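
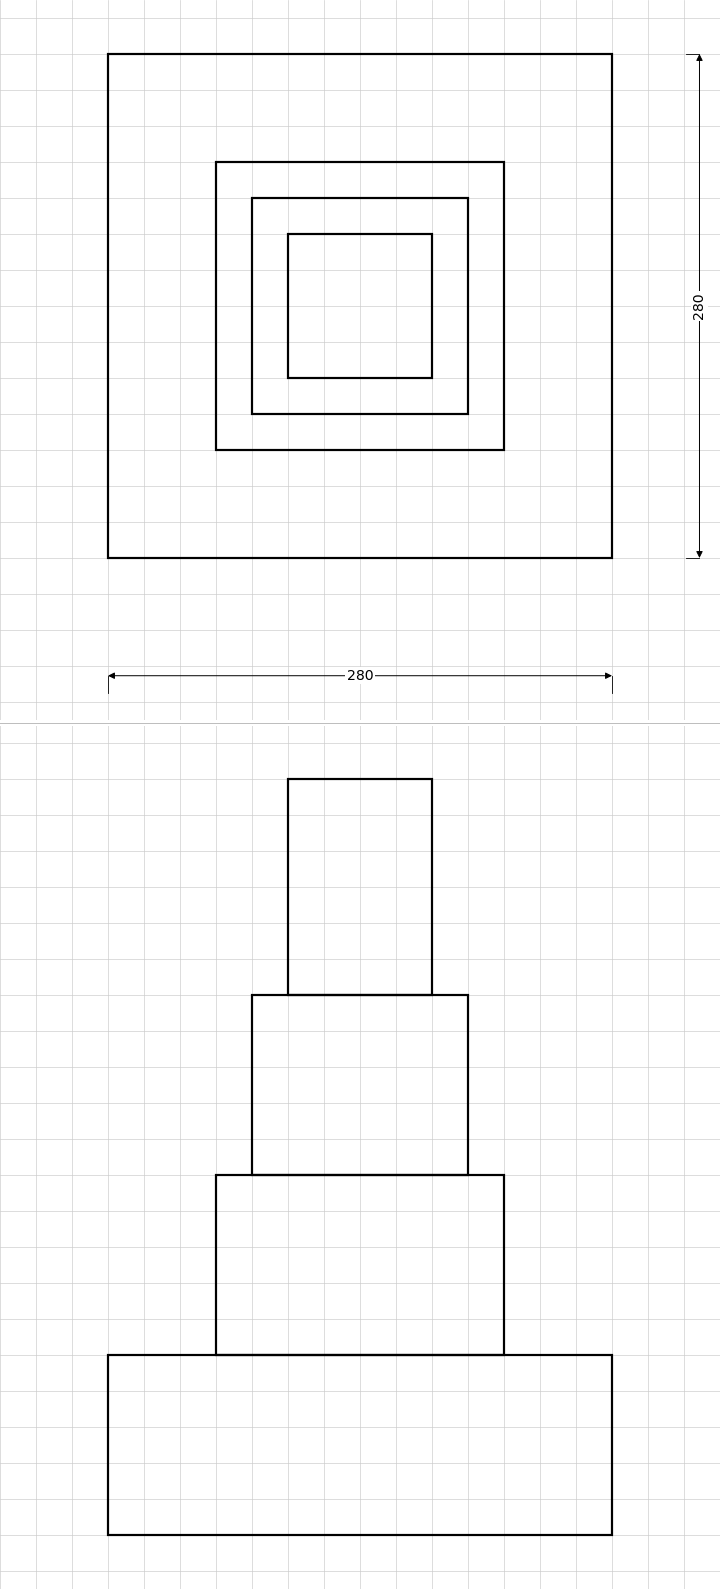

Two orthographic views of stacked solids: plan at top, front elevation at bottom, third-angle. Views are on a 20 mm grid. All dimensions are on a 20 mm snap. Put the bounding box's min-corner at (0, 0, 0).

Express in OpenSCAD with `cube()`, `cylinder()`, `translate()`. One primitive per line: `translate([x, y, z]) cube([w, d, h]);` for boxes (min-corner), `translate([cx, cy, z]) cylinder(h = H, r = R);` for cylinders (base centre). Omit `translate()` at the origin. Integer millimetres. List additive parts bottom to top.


cube([280, 280, 100]);
translate([60, 60, 100]) cube([160, 160, 100]);
translate([80, 80, 200]) cube([120, 120, 100]);
translate([100, 100, 300]) cube([80, 80, 120]);


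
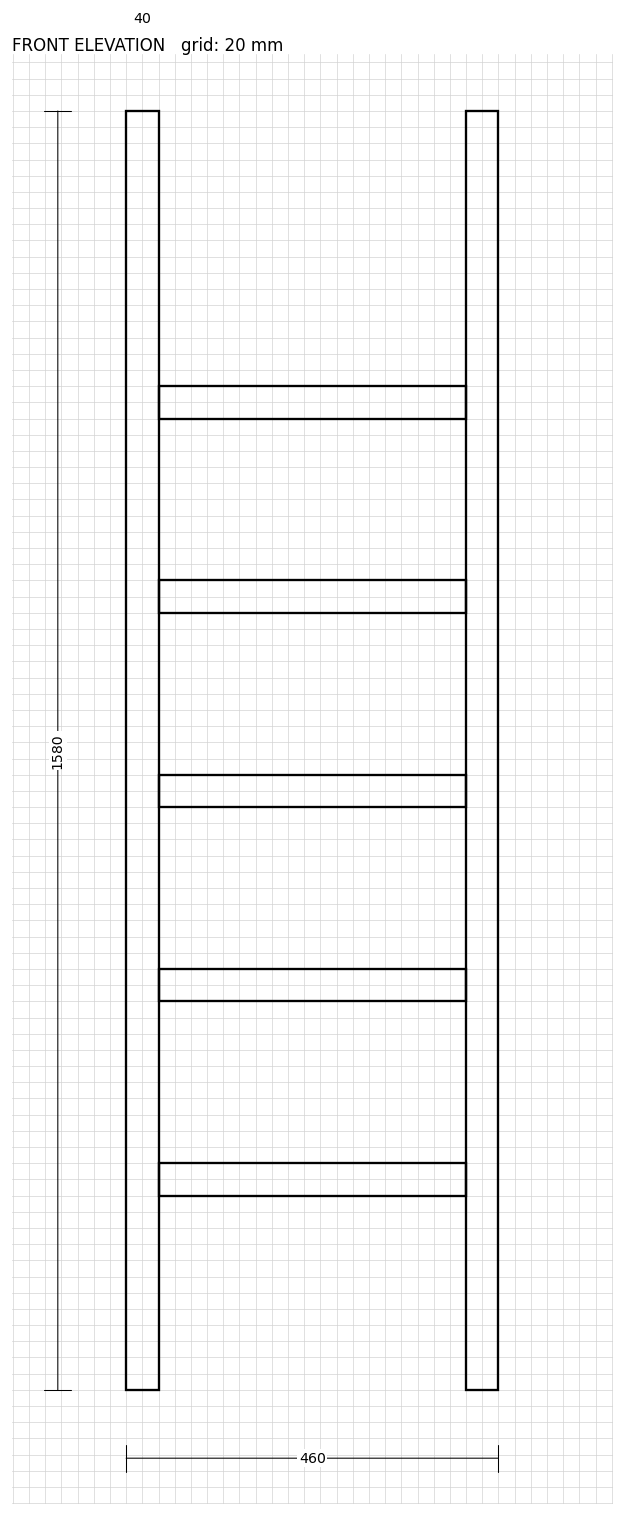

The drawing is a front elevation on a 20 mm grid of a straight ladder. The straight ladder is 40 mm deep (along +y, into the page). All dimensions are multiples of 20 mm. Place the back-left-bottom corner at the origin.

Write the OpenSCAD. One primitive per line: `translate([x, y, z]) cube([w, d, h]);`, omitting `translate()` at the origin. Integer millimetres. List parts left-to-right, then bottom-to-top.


cube([40, 40, 1580]);
translate([40, 0, 240]) cube([380, 40, 40]);
translate([40, 0, 480]) cube([380, 40, 40]);
translate([40, 0, 720]) cube([380, 40, 40]);
translate([40, 0, 960]) cube([380, 40, 40]);
translate([40, 0, 1200]) cube([380, 40, 40]);
translate([420, 0, 0]) cube([40, 40, 1580]);


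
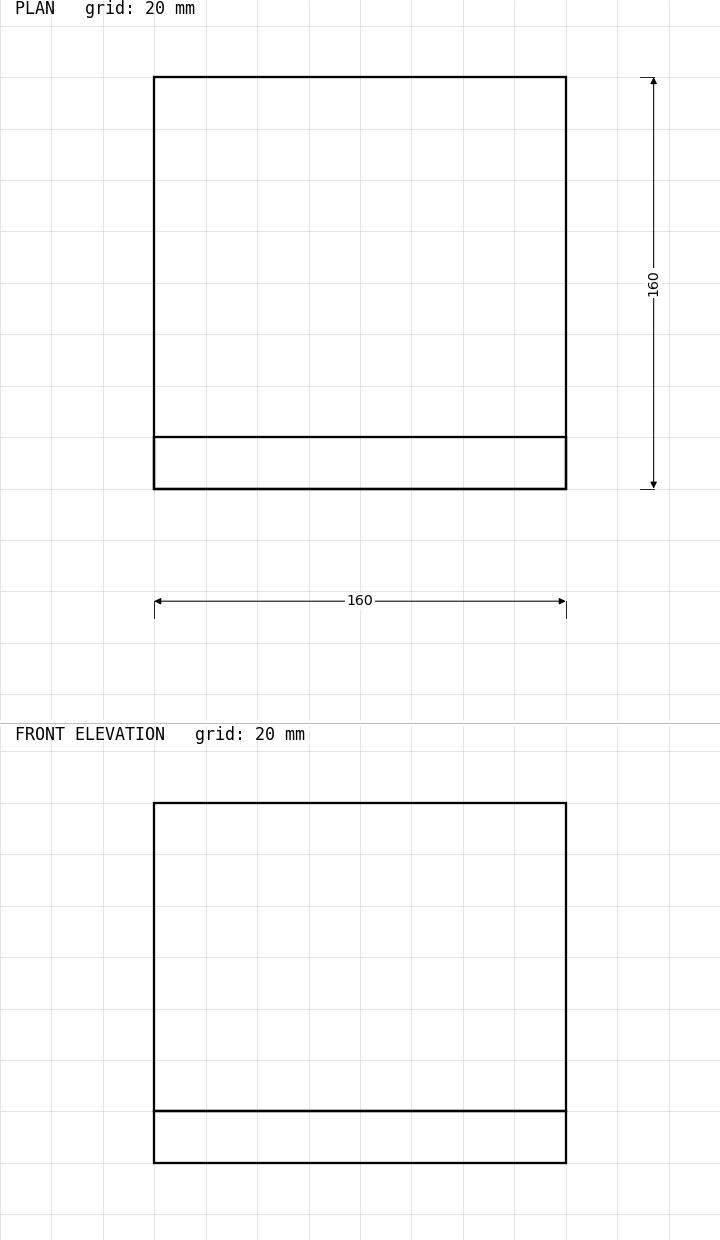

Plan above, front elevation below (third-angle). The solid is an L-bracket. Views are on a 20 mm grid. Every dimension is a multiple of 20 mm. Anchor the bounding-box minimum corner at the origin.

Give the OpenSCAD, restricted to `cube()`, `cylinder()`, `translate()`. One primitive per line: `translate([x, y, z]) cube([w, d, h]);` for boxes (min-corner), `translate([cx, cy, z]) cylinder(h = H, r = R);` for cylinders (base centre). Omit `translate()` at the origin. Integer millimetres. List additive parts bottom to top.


cube([160, 160, 20]);
translate([0, 0, 20]) cube([160, 20, 120]);


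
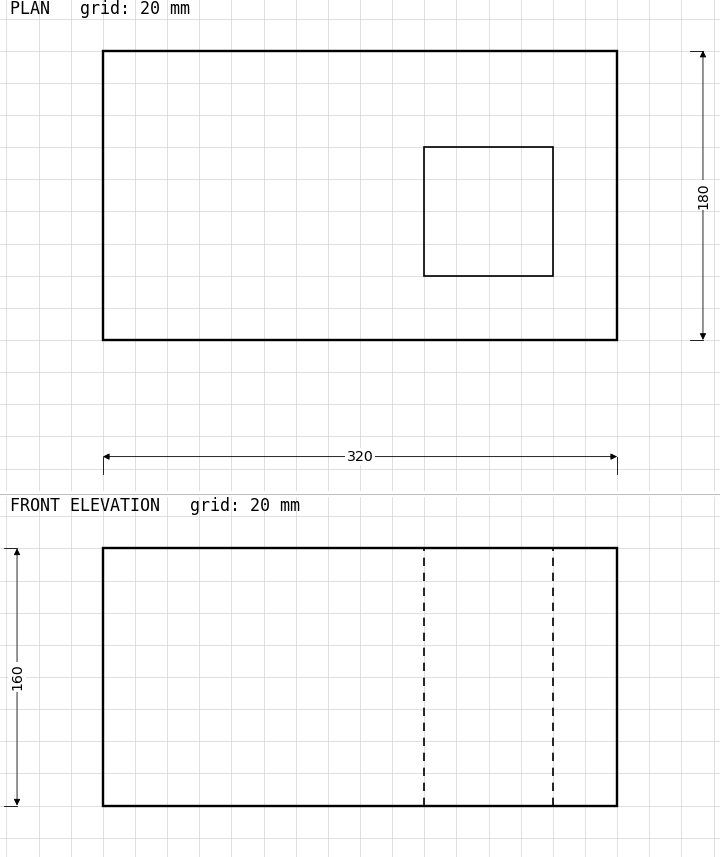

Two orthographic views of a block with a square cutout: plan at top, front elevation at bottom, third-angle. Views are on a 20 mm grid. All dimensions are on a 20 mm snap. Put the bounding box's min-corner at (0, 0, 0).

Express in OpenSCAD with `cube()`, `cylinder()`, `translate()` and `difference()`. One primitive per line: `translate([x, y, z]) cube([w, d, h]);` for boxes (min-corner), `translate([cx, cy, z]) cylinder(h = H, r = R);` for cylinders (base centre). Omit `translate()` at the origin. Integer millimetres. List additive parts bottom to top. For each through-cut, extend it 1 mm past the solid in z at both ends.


difference() {
  cube([320, 180, 160]);
  translate([200, 40, -1]) cube([80, 80, 162]);
}


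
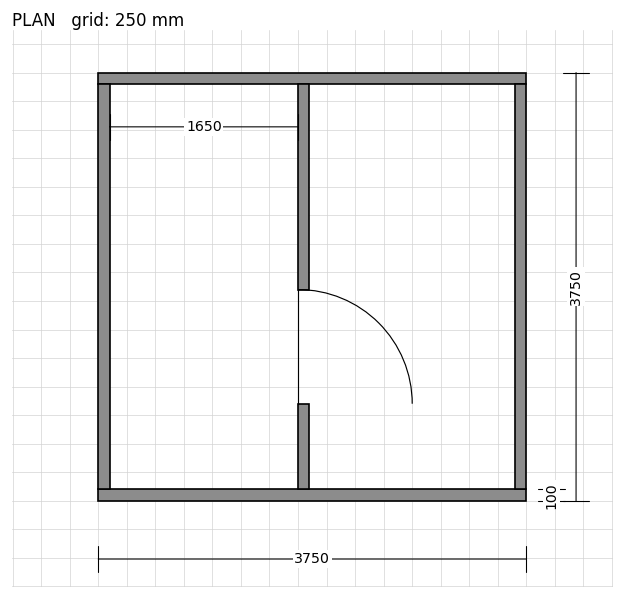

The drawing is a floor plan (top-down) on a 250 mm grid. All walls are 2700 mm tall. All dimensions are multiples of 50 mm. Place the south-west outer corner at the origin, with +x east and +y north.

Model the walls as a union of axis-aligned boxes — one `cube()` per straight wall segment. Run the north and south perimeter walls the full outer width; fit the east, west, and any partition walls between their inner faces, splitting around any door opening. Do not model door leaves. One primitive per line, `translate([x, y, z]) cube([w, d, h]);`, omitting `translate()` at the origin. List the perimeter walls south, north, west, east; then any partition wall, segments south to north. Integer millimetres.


cube([3750, 100, 2700]);
translate([0, 3650, 0]) cube([3750, 100, 2700]);
translate([0, 100, 0]) cube([100, 3550, 2700]);
translate([3650, 100, 0]) cube([100, 3550, 2700]);
translate([1750, 100, 0]) cube([100, 750, 2700]);
translate([1750, 1850, 0]) cube([100, 1800, 2700]);


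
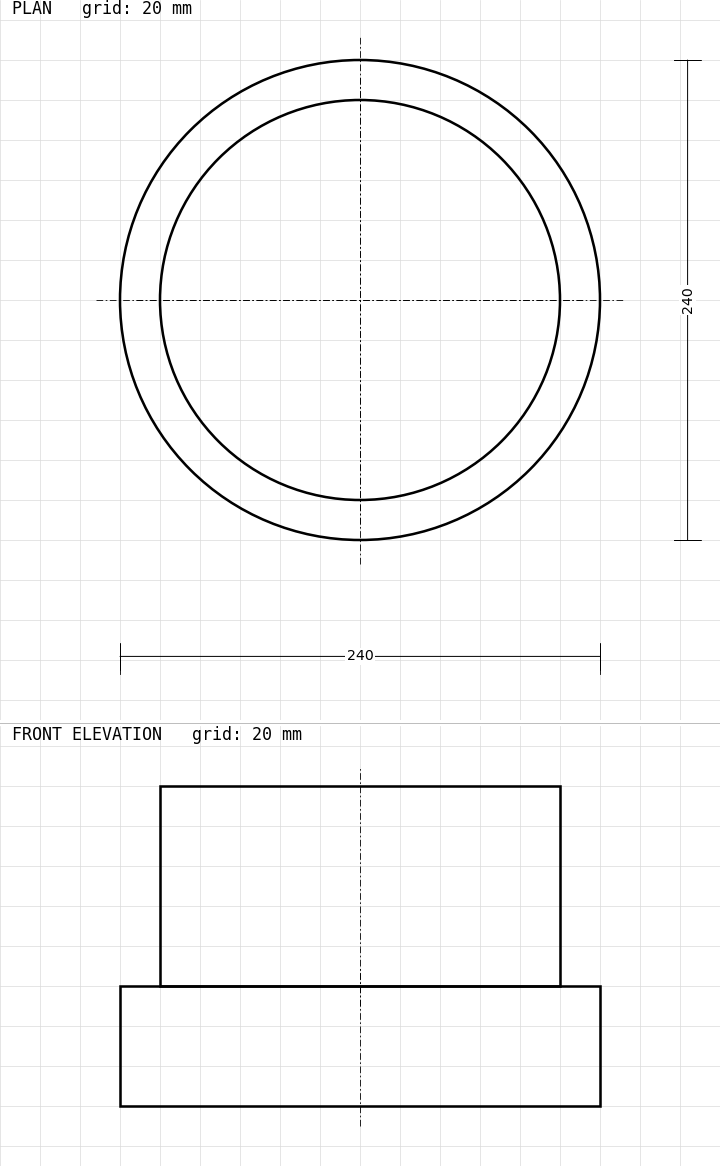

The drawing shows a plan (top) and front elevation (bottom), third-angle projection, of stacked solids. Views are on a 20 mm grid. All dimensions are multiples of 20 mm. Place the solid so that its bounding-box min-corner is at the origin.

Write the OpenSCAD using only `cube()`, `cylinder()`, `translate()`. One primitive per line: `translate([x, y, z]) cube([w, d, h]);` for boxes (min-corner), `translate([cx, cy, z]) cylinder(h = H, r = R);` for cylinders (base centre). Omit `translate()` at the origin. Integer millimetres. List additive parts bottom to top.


translate([120, 120, 0]) cylinder(h = 60, r = 120);
translate([120, 120, 60]) cylinder(h = 100, r = 100);


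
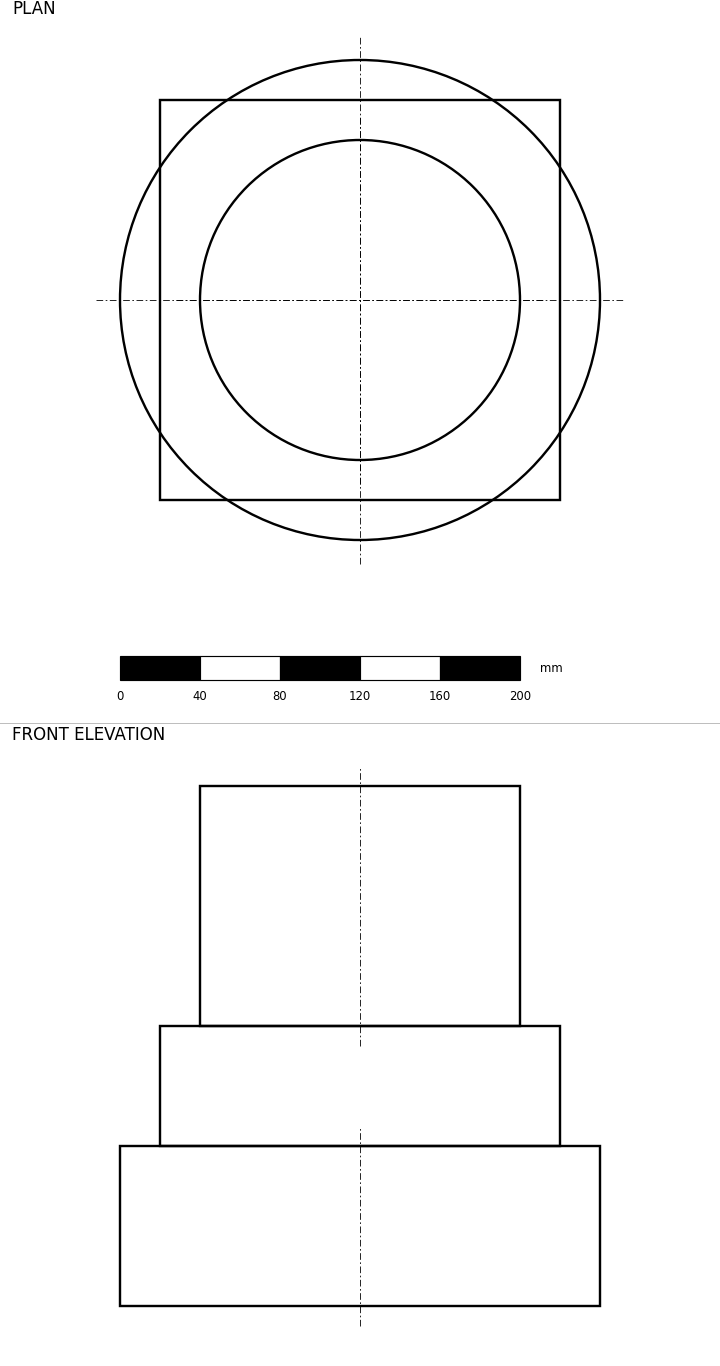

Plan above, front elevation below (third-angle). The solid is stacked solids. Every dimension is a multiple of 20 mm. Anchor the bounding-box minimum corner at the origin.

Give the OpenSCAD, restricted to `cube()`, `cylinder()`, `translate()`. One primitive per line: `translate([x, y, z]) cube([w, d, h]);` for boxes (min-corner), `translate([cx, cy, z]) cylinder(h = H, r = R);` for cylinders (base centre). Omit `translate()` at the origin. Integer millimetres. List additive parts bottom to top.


translate([120, 120, 0]) cylinder(h = 80, r = 120);
translate([20, 20, 80]) cube([200, 200, 60]);
translate([120, 120, 140]) cylinder(h = 120, r = 80);


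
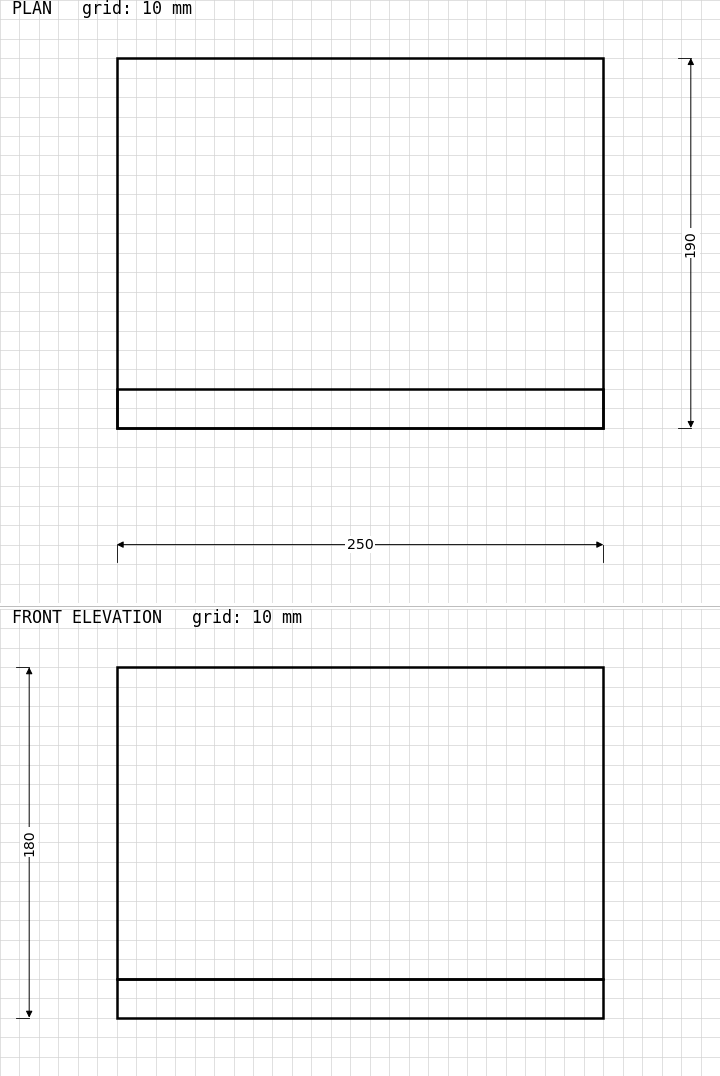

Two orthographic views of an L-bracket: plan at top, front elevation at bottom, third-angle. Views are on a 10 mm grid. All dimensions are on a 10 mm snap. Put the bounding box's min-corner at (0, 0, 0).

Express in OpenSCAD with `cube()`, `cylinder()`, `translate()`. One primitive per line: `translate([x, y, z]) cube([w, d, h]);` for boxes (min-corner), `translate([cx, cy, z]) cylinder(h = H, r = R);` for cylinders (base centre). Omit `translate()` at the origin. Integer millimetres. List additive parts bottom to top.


cube([250, 190, 20]);
translate([0, 0, 20]) cube([250, 20, 160]);


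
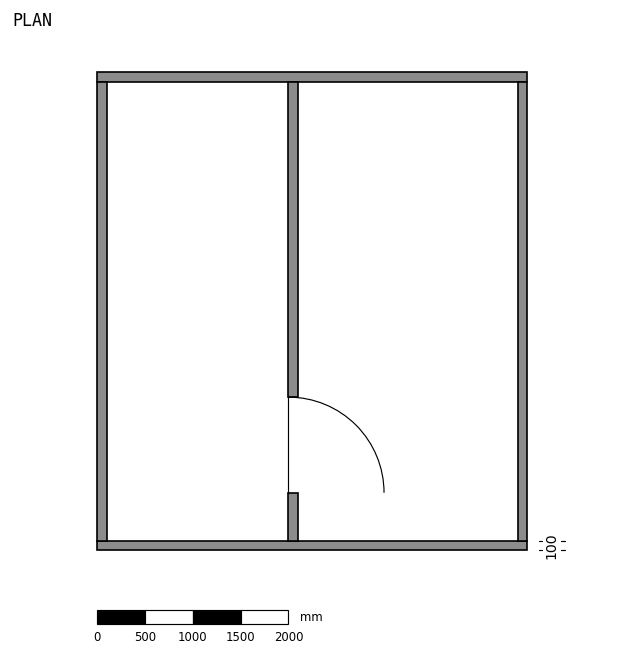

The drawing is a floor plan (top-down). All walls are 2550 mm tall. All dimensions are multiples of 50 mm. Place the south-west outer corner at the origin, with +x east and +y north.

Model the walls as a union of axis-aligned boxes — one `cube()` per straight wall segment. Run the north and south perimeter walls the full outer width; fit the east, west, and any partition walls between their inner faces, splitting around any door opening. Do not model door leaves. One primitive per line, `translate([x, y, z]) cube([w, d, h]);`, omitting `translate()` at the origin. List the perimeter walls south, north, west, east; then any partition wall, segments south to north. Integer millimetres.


cube([4500, 100, 2550]);
translate([0, 4900, 0]) cube([4500, 100, 2550]);
translate([0, 100, 0]) cube([100, 4800, 2550]);
translate([4400, 100, 0]) cube([100, 4800, 2550]);
translate([2000, 100, 0]) cube([100, 500, 2550]);
translate([2000, 1600, 0]) cube([100, 3300, 2550]);


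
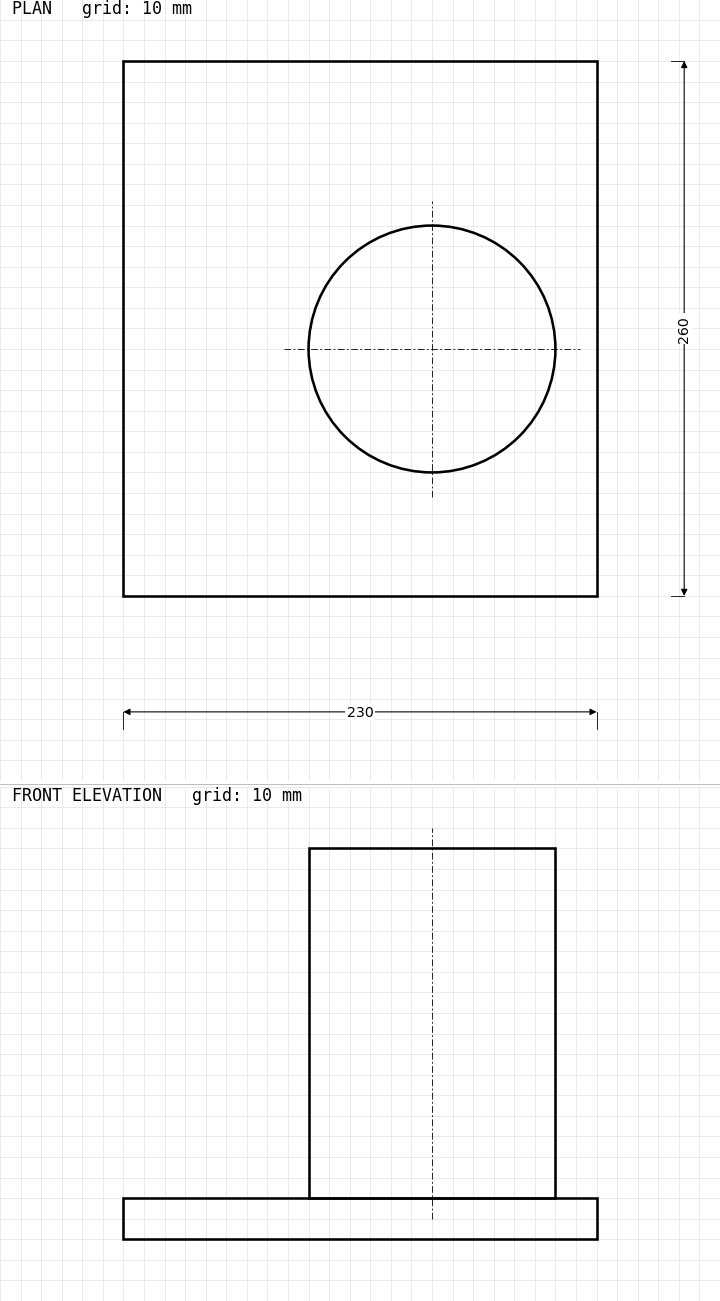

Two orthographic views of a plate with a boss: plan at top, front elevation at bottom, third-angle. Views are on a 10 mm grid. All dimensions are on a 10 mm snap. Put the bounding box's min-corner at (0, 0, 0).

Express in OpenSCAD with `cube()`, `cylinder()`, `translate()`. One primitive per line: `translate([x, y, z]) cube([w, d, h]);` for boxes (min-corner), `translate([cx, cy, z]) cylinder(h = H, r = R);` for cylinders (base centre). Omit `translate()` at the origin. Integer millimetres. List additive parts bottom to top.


cube([230, 260, 20]);
translate([150, 120, 20]) cylinder(h = 170, r = 60);


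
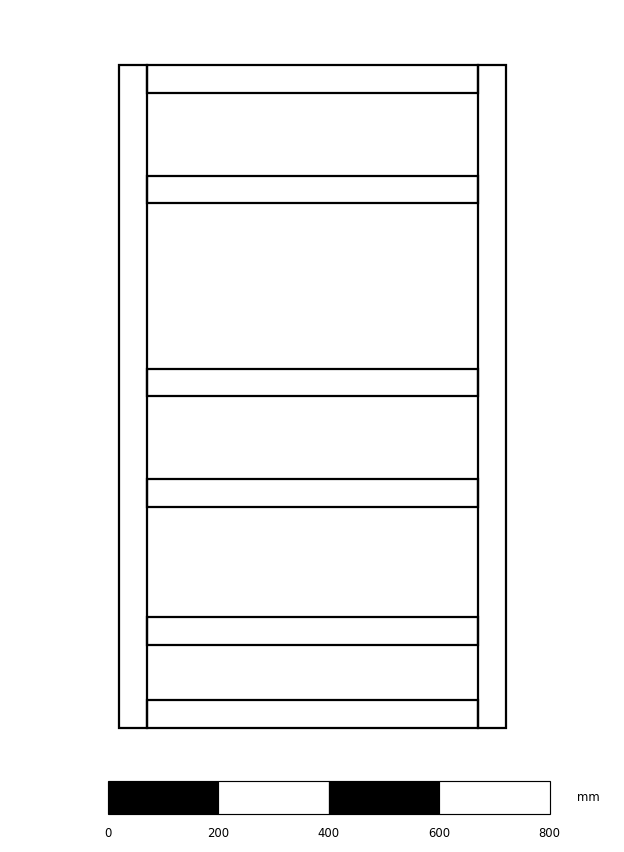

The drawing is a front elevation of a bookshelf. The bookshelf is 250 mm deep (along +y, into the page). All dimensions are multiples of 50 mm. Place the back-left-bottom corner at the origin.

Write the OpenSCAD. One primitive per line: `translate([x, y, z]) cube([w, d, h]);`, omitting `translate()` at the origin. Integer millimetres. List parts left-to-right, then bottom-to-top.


cube([50, 250, 1200]);
translate([50, 0, 0]) cube([600, 250, 50]);
translate([50, 0, 150]) cube([600, 250, 50]);
translate([50, 0, 400]) cube([600, 250, 50]);
translate([50, 0, 600]) cube([600, 250, 50]);
translate([50, 0, 950]) cube([600, 250, 50]);
translate([50, 0, 1150]) cube([600, 250, 50]);
translate([650, 0, 0]) cube([50, 250, 1200]);


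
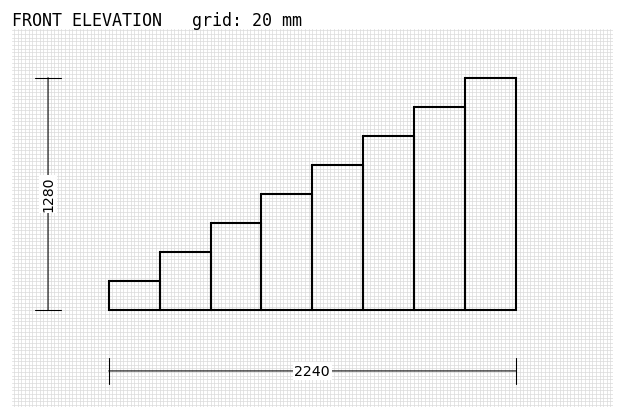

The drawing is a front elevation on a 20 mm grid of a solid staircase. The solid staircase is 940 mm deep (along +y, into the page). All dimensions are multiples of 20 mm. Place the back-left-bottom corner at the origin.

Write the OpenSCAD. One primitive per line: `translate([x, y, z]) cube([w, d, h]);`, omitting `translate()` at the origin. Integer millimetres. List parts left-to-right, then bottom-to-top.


cube([280, 940, 160]);
translate([280, 0, 0]) cube([280, 940, 320]);
translate([560, 0, 0]) cube([280, 940, 480]);
translate([840, 0, 0]) cube([280, 940, 640]);
translate([1120, 0, 0]) cube([280, 940, 800]);
translate([1400, 0, 0]) cube([280, 940, 960]);
translate([1680, 0, 0]) cube([280, 940, 1120]);
translate([1960, 0, 0]) cube([280, 940, 1280]);


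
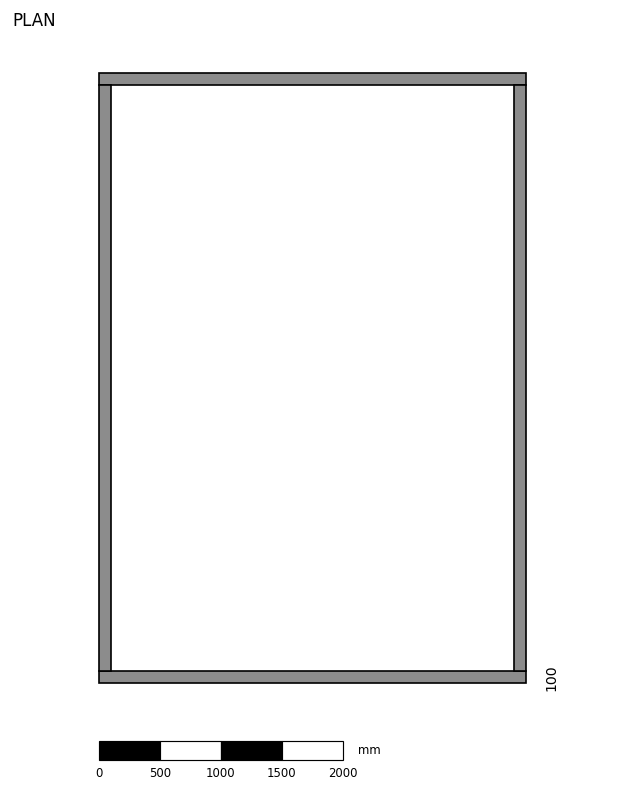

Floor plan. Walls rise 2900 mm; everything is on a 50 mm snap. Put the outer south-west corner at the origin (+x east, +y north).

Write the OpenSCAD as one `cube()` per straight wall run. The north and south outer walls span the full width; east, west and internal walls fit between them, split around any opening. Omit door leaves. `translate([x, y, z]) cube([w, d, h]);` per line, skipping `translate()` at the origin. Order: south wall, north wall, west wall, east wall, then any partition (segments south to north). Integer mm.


cube([3500, 100, 2900]);
translate([0, 4900, 0]) cube([3500, 100, 2900]);
translate([0, 100, 0]) cube([100, 4800, 2900]);
translate([3400, 100, 0]) cube([100, 4800, 2900]);


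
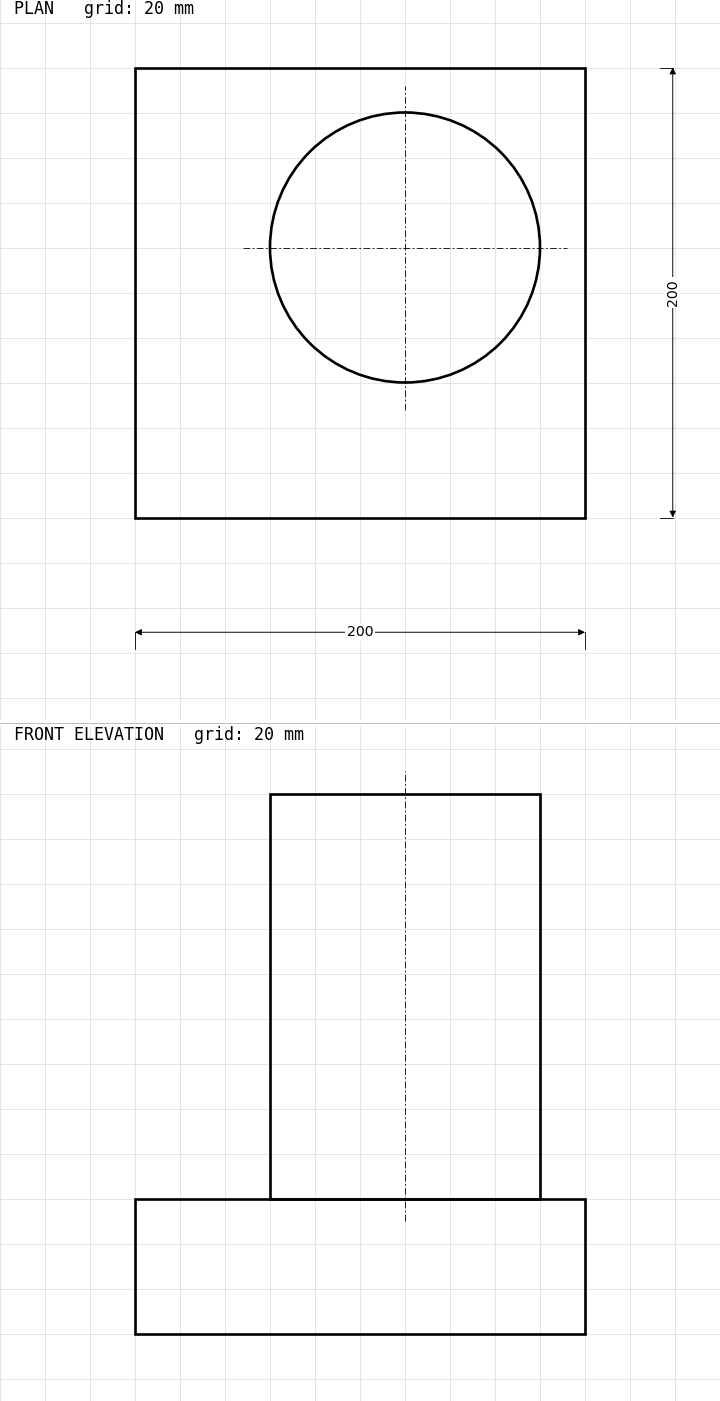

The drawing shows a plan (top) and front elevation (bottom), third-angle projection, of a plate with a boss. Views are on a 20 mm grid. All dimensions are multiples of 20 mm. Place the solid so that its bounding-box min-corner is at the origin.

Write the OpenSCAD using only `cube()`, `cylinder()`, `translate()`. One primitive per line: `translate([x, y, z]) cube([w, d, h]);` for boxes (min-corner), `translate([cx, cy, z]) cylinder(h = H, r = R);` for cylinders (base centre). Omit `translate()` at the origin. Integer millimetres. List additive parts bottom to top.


cube([200, 200, 60]);
translate([120, 120, 60]) cylinder(h = 180, r = 60);


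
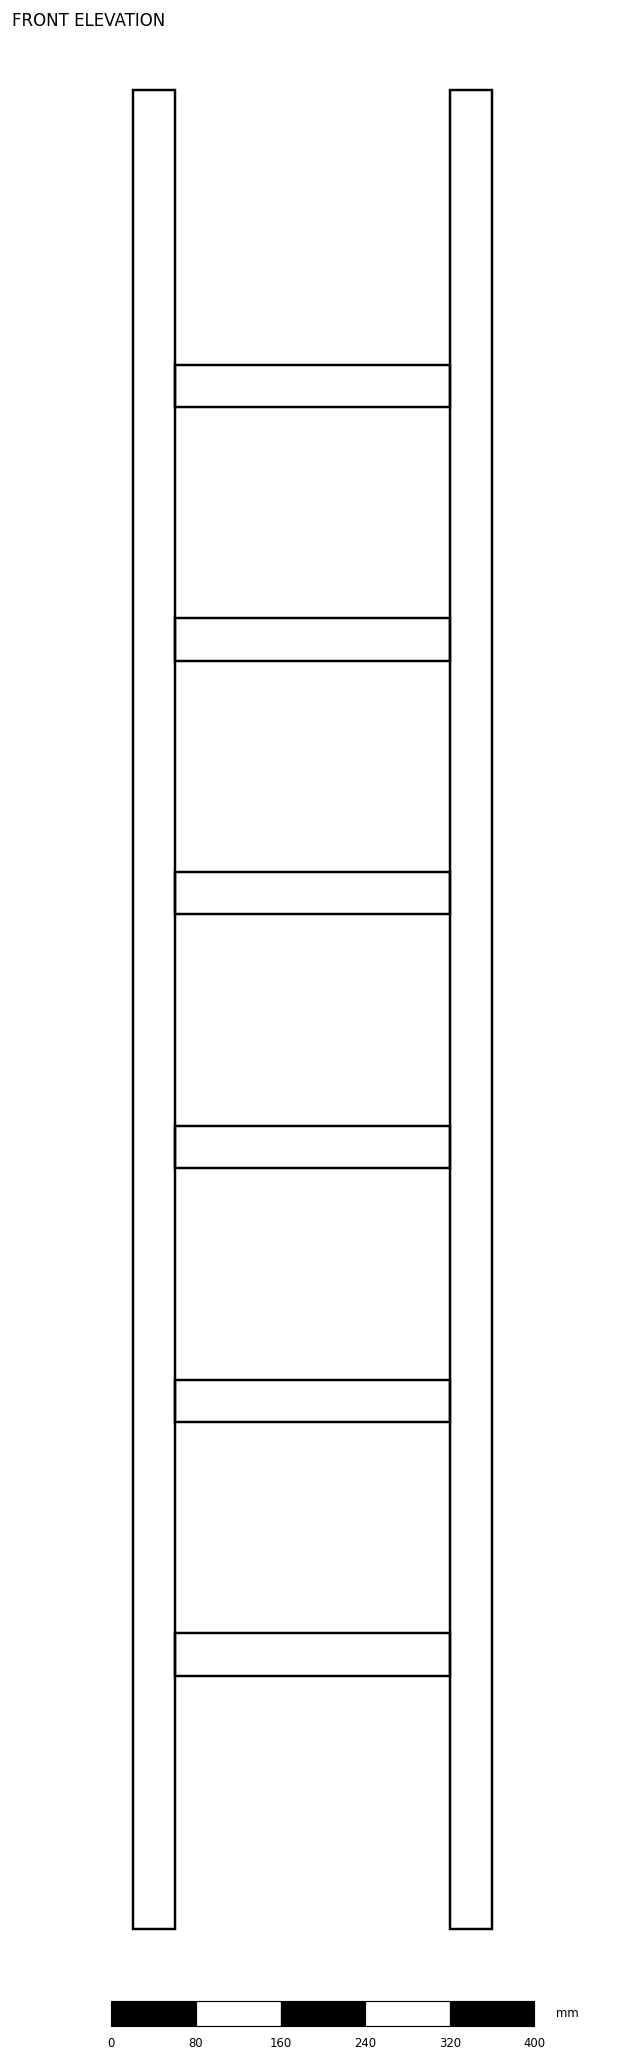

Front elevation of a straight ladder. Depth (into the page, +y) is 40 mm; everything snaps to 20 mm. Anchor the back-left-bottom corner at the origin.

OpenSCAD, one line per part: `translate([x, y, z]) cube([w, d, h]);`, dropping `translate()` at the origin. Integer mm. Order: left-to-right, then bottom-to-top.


cube([40, 40, 1740]);
translate([40, 0, 240]) cube([260, 40, 40]);
translate([40, 0, 480]) cube([260, 40, 40]);
translate([40, 0, 720]) cube([260, 40, 40]);
translate([40, 0, 960]) cube([260, 40, 40]);
translate([40, 0, 1200]) cube([260, 40, 40]);
translate([40, 0, 1440]) cube([260, 40, 40]);
translate([300, 0, 0]) cube([40, 40, 1740]);


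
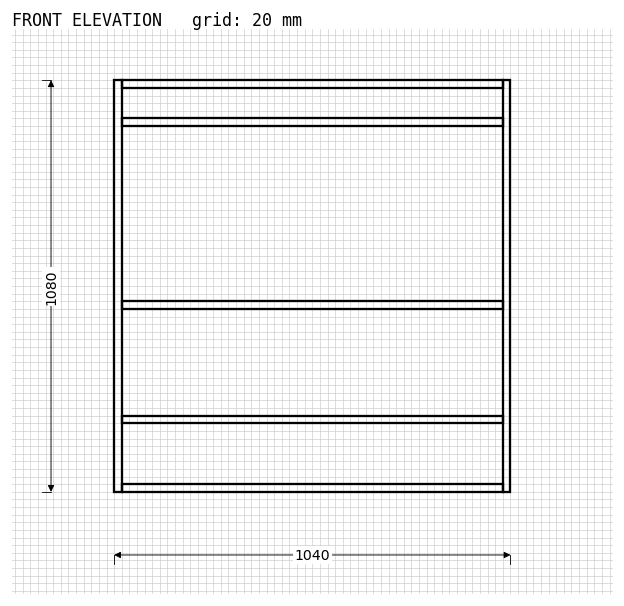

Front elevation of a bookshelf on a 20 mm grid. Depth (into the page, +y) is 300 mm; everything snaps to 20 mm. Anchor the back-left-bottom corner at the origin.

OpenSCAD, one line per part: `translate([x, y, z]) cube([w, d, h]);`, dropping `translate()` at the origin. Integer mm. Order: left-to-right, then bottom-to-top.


cube([20, 300, 1080]);
translate([20, 0, 0]) cube([1000, 300, 20]);
translate([20, 0, 180]) cube([1000, 300, 20]);
translate([20, 0, 480]) cube([1000, 300, 20]);
translate([20, 0, 960]) cube([1000, 300, 20]);
translate([20, 0, 1060]) cube([1000, 300, 20]);
translate([1020, 0, 0]) cube([20, 300, 1080]);


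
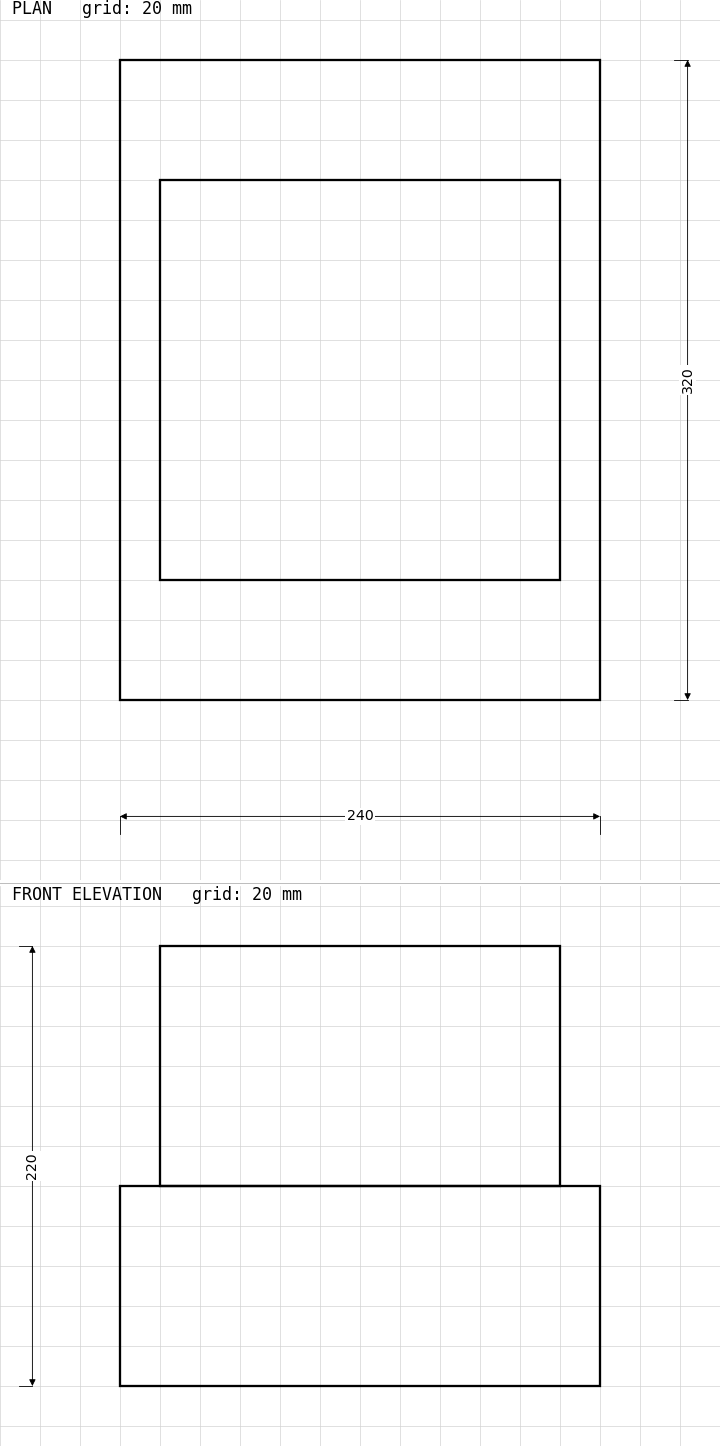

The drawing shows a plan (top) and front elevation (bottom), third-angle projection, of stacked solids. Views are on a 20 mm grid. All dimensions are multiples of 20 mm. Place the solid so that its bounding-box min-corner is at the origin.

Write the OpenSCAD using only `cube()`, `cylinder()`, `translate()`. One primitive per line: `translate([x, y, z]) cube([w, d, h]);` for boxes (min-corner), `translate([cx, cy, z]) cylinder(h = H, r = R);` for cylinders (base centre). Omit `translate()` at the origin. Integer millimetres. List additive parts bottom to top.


cube([240, 320, 100]);
translate([20, 60, 100]) cube([200, 200, 120]);


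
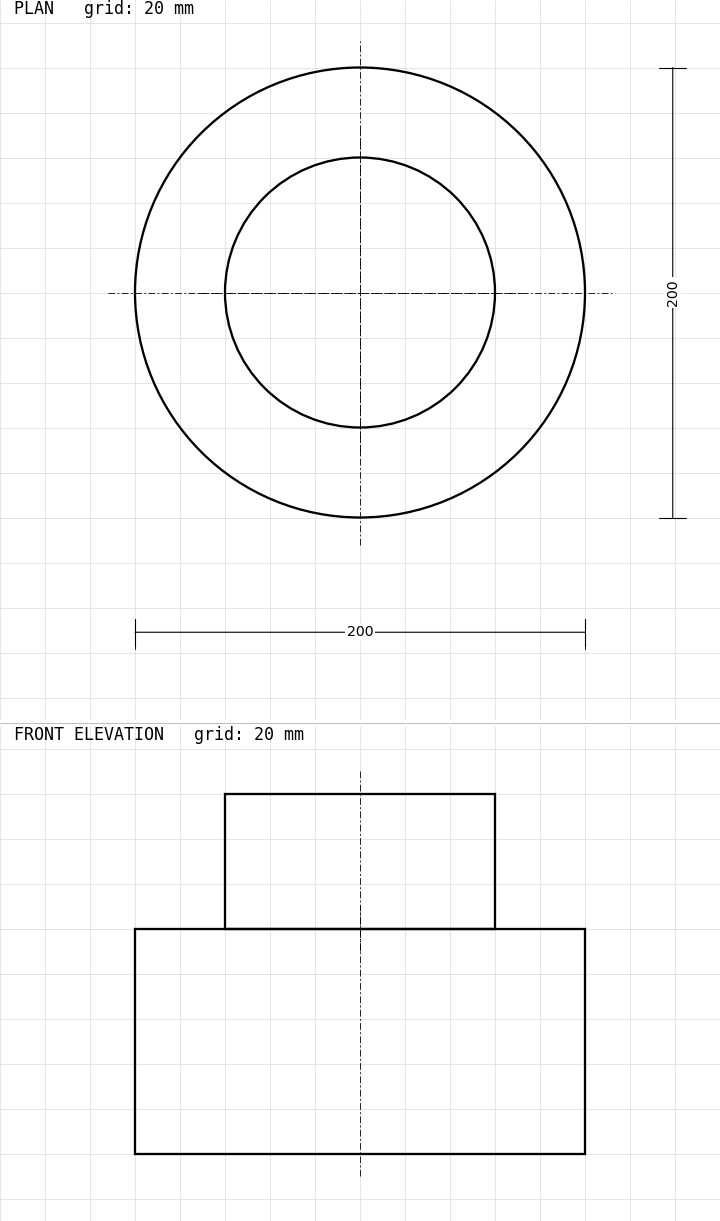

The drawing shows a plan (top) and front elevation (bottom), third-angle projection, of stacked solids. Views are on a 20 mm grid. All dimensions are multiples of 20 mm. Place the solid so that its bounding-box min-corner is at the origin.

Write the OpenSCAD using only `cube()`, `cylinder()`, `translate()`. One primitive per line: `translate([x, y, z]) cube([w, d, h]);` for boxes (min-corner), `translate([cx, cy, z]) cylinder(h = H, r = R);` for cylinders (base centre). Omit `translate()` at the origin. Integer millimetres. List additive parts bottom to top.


translate([100, 100, 0]) cylinder(h = 100, r = 100);
translate([100, 100, 100]) cylinder(h = 60, r = 60);


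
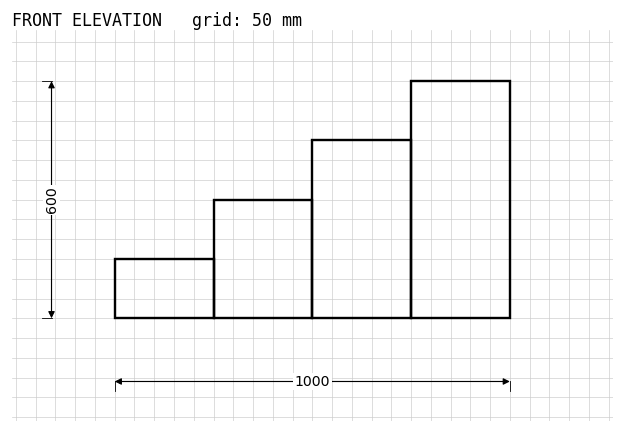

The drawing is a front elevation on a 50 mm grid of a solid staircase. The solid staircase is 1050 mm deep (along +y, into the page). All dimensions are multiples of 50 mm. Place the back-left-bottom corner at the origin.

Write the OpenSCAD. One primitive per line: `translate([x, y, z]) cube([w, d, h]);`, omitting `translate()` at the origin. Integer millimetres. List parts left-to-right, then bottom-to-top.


cube([250, 1050, 150]);
translate([250, 0, 0]) cube([250, 1050, 300]);
translate([500, 0, 0]) cube([250, 1050, 450]);
translate([750, 0, 0]) cube([250, 1050, 600]);


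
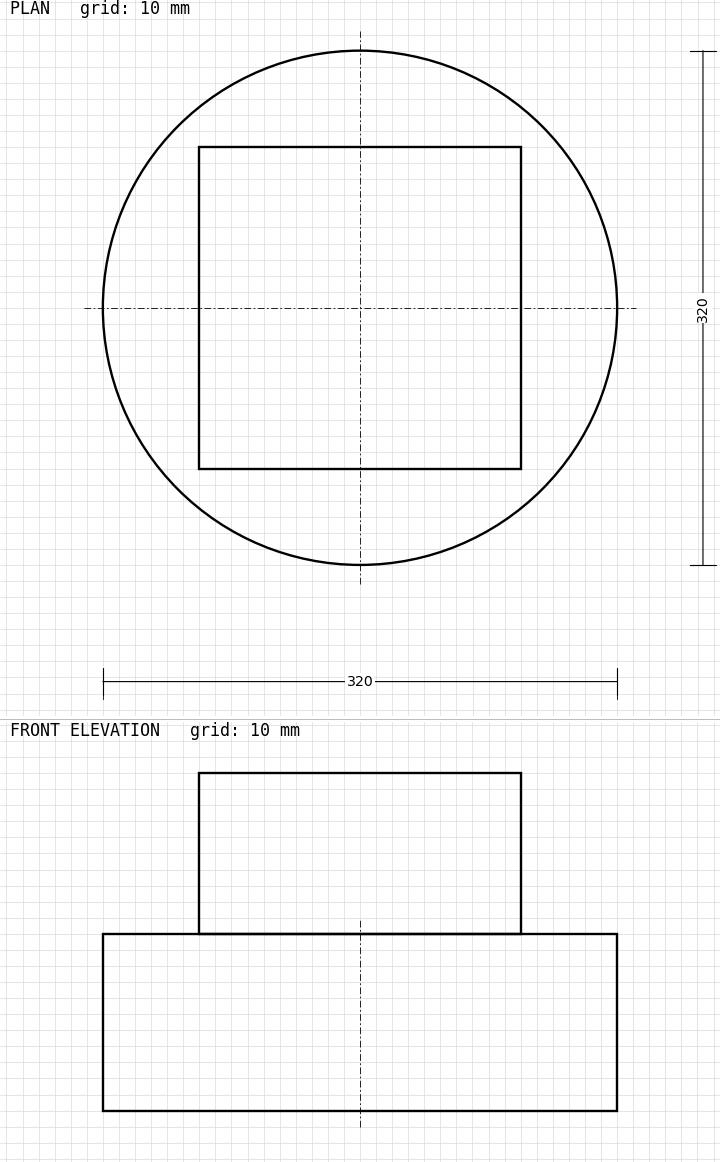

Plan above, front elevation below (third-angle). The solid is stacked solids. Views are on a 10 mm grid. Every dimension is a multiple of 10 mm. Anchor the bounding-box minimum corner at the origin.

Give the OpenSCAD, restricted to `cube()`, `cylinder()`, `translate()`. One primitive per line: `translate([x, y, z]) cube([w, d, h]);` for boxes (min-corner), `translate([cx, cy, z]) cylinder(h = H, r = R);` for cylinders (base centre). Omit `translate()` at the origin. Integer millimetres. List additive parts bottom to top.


translate([160, 160, 0]) cylinder(h = 110, r = 160);
translate([60, 60, 110]) cube([200, 200, 100]);


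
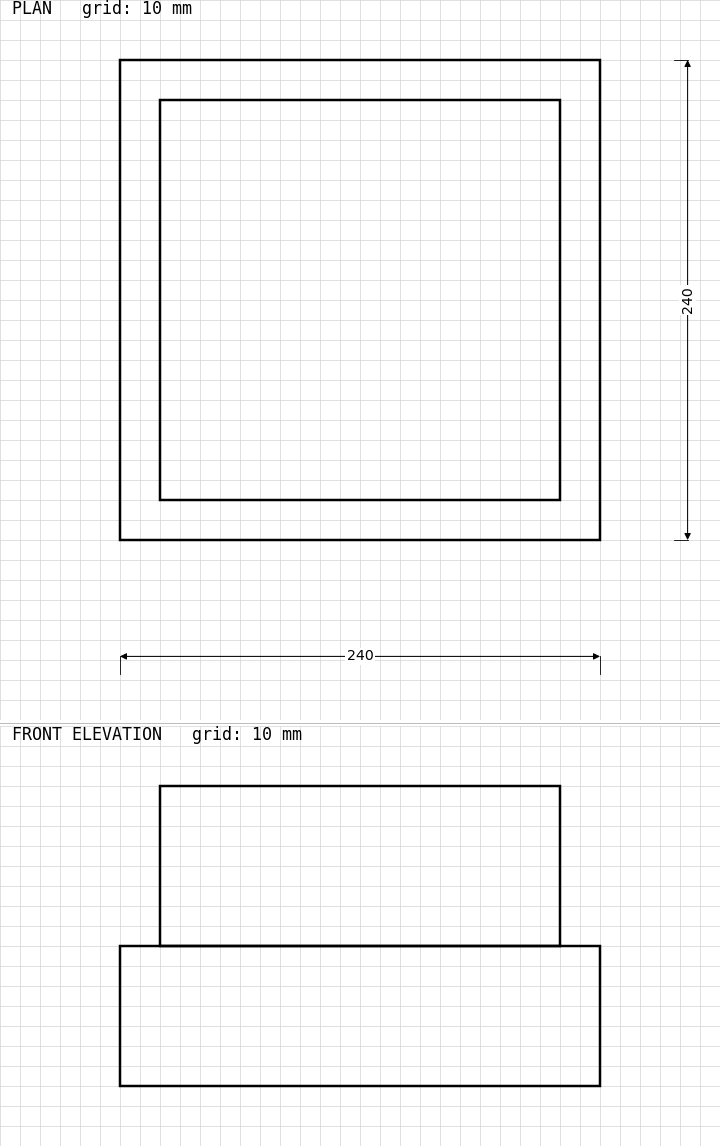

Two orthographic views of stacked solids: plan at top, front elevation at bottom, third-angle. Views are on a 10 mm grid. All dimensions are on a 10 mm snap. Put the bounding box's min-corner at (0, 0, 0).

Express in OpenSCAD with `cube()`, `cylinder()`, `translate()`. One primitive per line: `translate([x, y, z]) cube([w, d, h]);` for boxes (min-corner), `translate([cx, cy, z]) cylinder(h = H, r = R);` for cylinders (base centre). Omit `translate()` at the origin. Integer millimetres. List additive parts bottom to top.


cube([240, 240, 70]);
translate([20, 20, 70]) cube([200, 200, 80]);


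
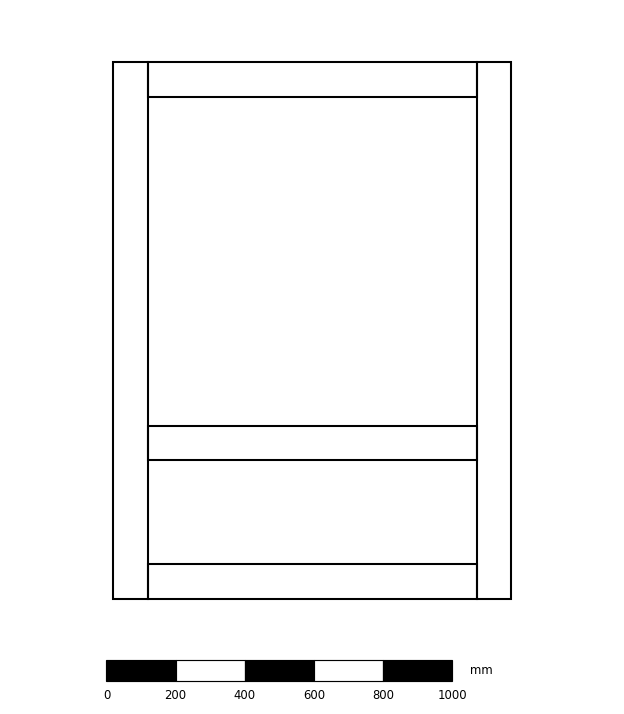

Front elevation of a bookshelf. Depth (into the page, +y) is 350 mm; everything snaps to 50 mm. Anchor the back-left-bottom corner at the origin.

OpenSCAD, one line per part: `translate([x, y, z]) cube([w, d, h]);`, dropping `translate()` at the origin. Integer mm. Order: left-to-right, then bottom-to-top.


cube([100, 350, 1550]);
translate([100, 0, 0]) cube([950, 350, 100]);
translate([100, 0, 400]) cube([950, 350, 100]);
translate([100, 0, 1450]) cube([950, 350, 100]);
translate([1050, 0, 0]) cube([100, 350, 1550]);


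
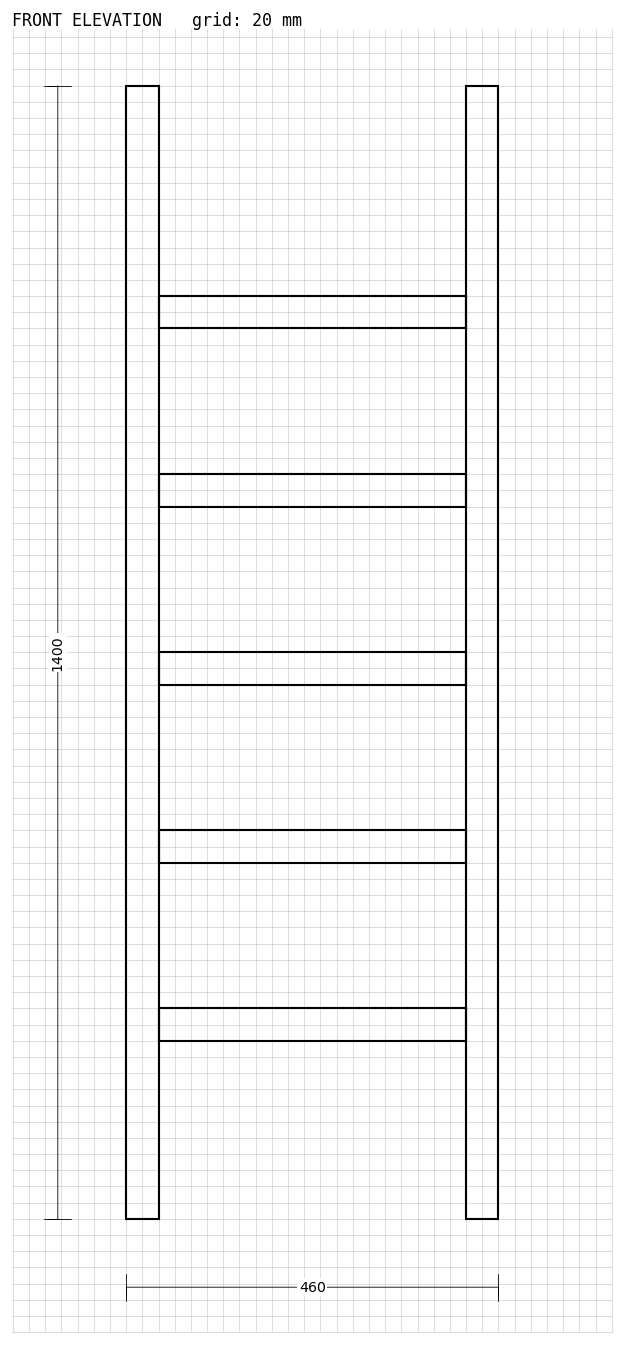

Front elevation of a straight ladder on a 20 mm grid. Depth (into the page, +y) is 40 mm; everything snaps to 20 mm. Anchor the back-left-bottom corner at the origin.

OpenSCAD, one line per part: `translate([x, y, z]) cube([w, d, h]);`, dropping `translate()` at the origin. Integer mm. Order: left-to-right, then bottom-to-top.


cube([40, 40, 1400]);
translate([40, 0, 220]) cube([380, 40, 40]);
translate([40, 0, 440]) cube([380, 40, 40]);
translate([40, 0, 660]) cube([380, 40, 40]);
translate([40, 0, 880]) cube([380, 40, 40]);
translate([40, 0, 1100]) cube([380, 40, 40]);
translate([420, 0, 0]) cube([40, 40, 1400]);


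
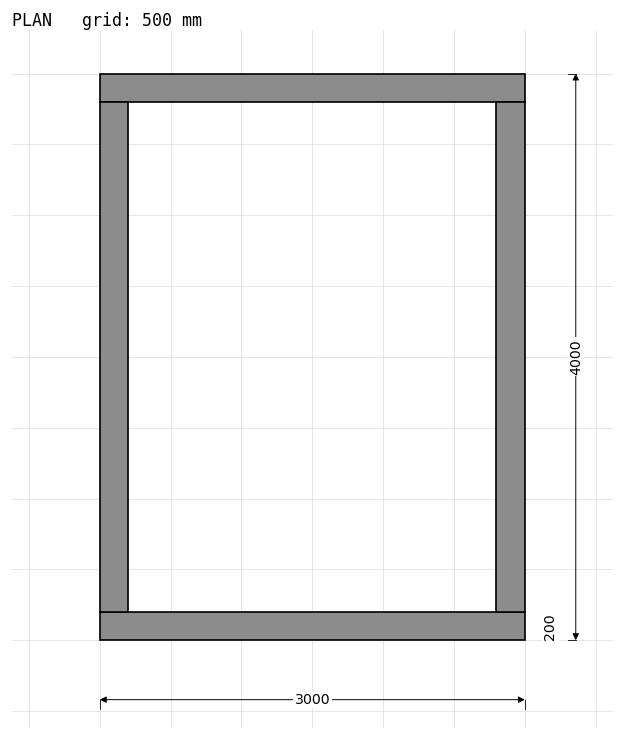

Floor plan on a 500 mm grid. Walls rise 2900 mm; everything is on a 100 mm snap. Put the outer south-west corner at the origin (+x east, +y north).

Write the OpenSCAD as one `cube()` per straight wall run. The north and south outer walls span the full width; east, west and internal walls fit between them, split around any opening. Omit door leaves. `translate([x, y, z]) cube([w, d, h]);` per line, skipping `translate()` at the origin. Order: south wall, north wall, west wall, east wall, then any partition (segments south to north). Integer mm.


cube([3000, 200, 2900]);
translate([0, 3800, 0]) cube([3000, 200, 2900]);
translate([0, 200, 0]) cube([200, 3600, 2900]);
translate([2800, 200, 0]) cube([200, 3600, 2900]);


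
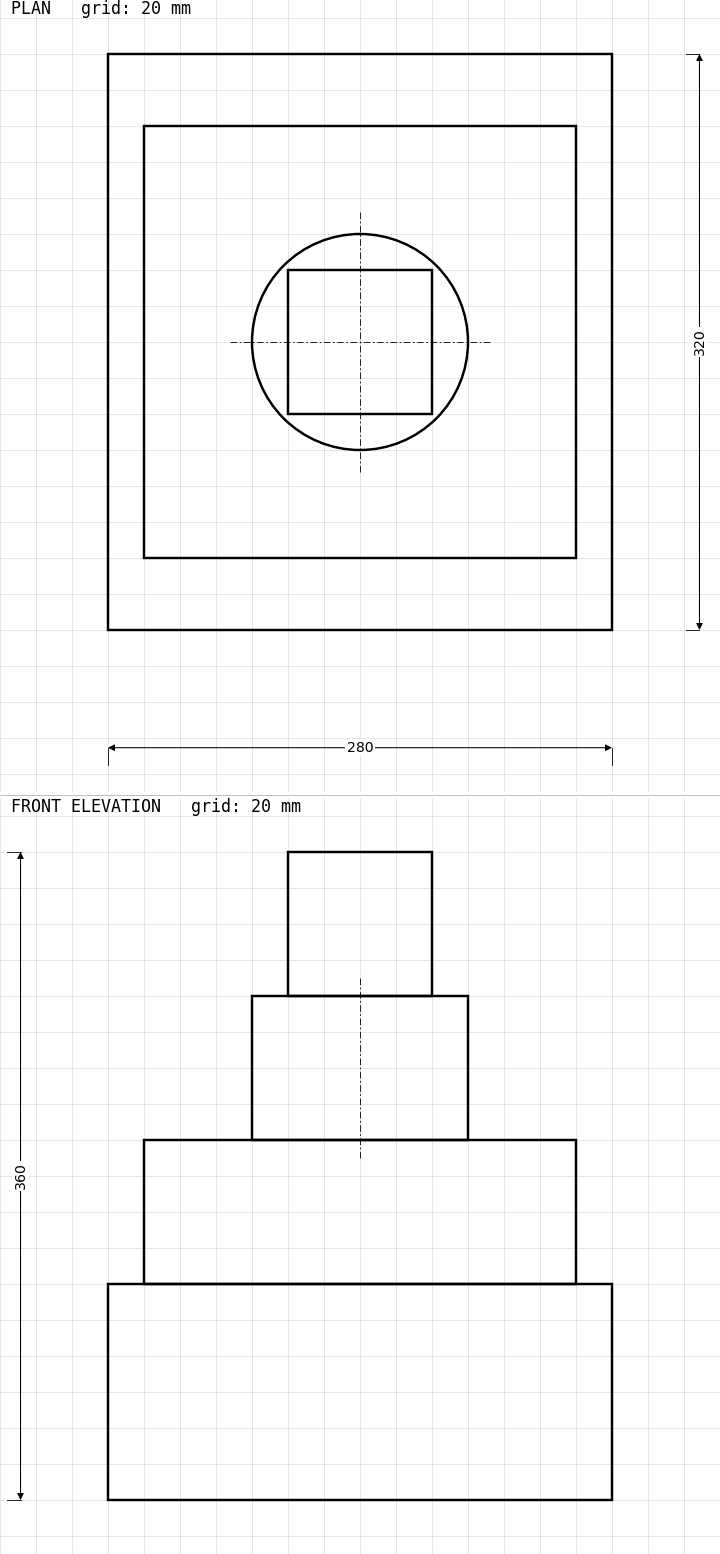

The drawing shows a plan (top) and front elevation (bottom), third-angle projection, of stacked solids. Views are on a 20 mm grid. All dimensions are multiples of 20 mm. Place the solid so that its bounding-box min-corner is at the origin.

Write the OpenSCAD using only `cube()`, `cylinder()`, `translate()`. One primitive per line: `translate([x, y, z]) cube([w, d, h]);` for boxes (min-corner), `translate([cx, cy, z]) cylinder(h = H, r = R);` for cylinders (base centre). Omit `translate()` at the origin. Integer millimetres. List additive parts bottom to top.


cube([280, 320, 120]);
translate([20, 40, 120]) cube([240, 240, 80]);
translate([140, 160, 200]) cylinder(h = 80, r = 60);
translate([100, 120, 280]) cube([80, 80, 80]);


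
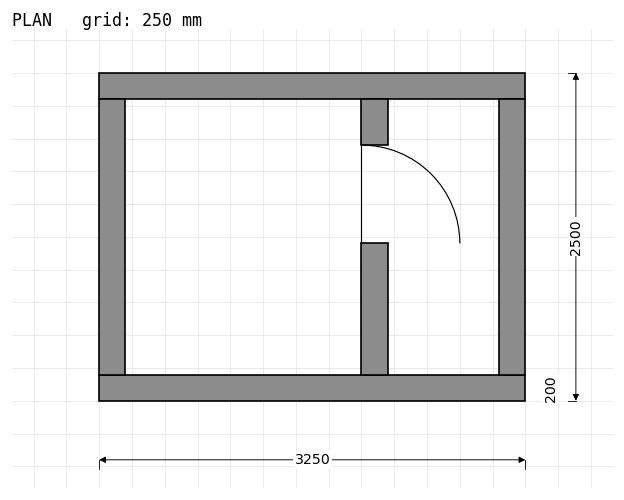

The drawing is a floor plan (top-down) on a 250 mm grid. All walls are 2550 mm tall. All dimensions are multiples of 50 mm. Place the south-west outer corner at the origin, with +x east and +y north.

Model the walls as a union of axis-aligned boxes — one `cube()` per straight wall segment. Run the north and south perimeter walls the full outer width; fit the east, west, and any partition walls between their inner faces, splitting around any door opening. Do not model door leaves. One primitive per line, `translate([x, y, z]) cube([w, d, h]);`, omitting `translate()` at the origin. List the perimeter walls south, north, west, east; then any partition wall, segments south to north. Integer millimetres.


cube([3250, 200, 2550]);
translate([0, 2300, 0]) cube([3250, 200, 2550]);
translate([0, 200, 0]) cube([200, 2100, 2550]);
translate([3050, 200, 0]) cube([200, 2100, 2550]);
translate([2000, 200, 0]) cube([200, 1000, 2550]);
translate([2000, 1950, 0]) cube([200, 350, 2550]);


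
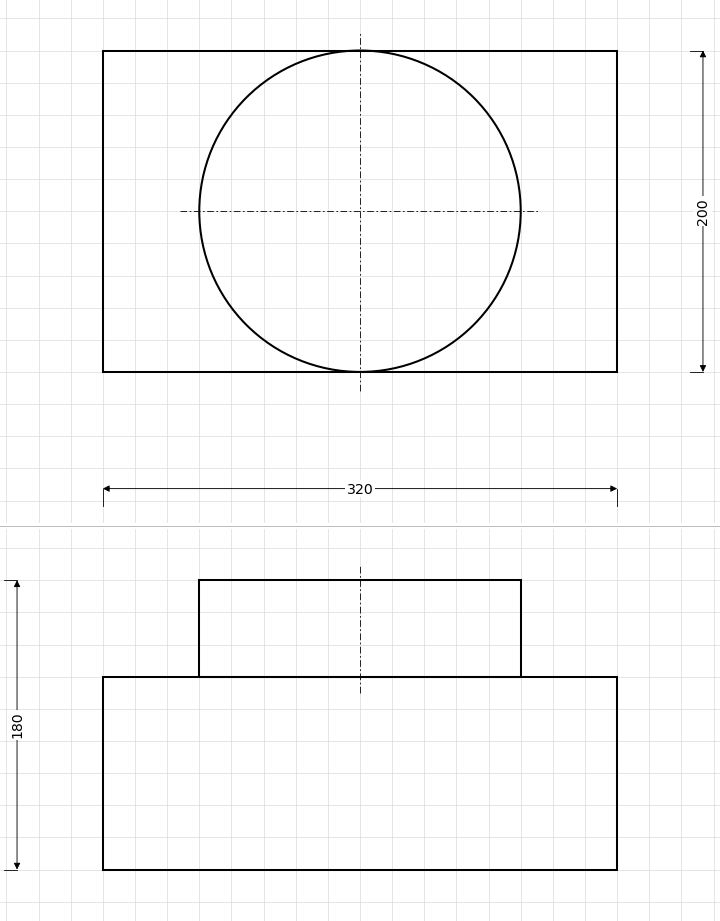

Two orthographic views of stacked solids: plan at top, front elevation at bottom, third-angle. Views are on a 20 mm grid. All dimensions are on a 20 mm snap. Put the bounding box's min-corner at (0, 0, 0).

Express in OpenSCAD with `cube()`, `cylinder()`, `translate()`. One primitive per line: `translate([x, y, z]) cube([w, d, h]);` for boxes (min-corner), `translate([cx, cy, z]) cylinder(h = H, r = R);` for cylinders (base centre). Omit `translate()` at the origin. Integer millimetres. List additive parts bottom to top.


cube([320, 200, 120]);
translate([160, 100, 120]) cylinder(h = 60, r = 100);


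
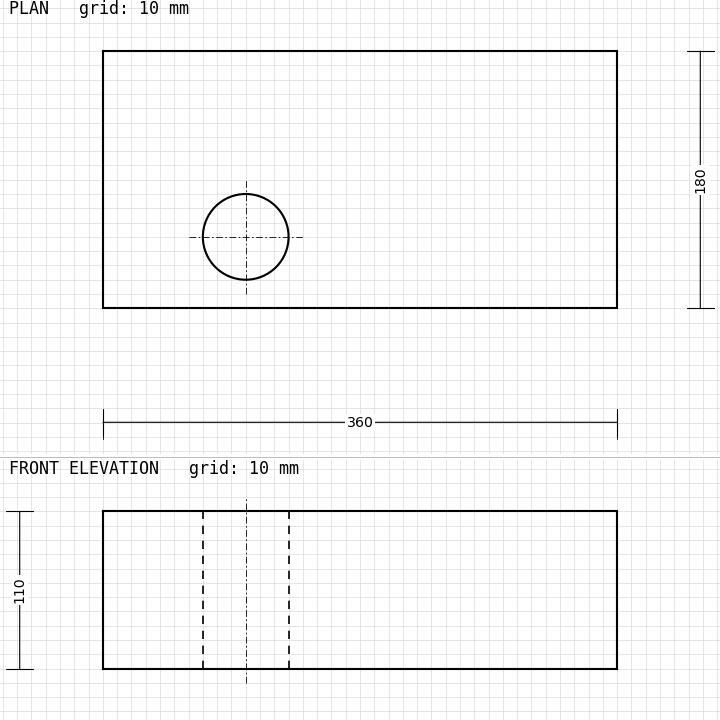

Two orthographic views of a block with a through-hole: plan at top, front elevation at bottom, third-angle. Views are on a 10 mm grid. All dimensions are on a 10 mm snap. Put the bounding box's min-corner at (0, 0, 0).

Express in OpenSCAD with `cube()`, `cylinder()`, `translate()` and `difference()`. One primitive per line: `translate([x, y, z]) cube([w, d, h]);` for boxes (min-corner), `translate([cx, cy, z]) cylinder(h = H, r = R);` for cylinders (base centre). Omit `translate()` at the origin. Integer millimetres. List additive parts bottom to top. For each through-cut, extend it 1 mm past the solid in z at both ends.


difference() {
  cube([360, 180, 110]);
  translate([100, 50, -1]) cylinder(h = 112, r = 30);
}


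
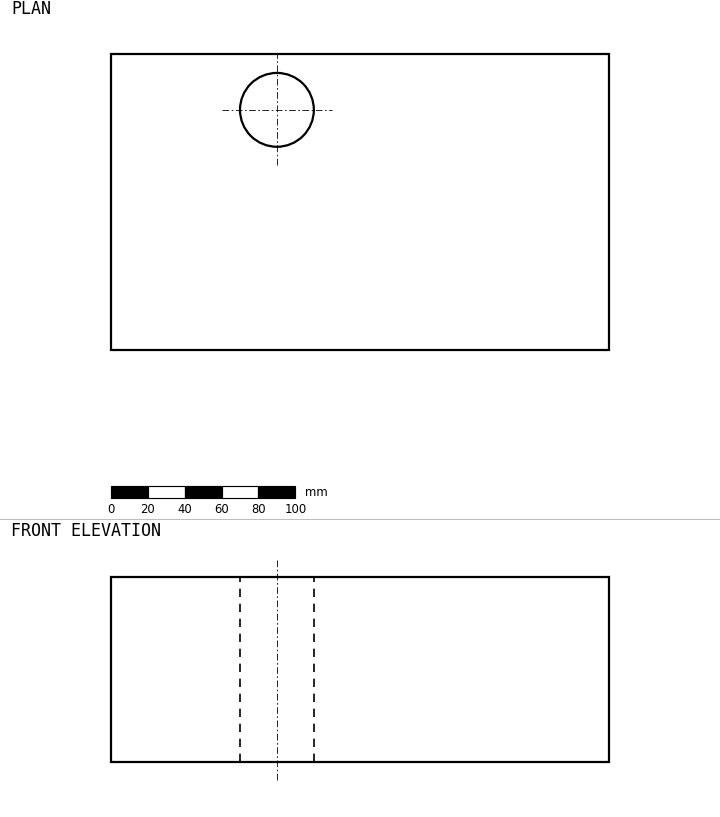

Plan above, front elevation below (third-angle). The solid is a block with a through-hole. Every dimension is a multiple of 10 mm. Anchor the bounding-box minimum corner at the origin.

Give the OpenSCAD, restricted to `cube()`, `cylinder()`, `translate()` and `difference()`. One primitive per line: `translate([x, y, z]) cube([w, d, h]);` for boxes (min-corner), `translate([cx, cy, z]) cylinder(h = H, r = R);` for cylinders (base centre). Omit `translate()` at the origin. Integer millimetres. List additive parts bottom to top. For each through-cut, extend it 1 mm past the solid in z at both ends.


difference() {
  cube([270, 160, 100]);
  translate([90, 130, -1]) cylinder(h = 102, r = 20);
}


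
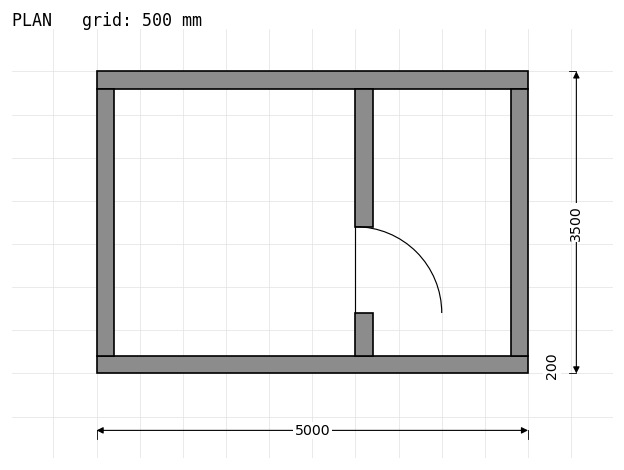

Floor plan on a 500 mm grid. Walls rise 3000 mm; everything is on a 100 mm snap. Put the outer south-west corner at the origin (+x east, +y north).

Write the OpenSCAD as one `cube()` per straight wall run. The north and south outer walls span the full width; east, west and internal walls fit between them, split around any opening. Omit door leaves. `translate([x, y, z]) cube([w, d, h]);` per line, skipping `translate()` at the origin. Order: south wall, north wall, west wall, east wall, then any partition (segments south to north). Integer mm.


cube([5000, 200, 3000]);
translate([0, 3300, 0]) cube([5000, 200, 3000]);
translate([0, 200, 0]) cube([200, 3100, 3000]);
translate([4800, 200, 0]) cube([200, 3100, 3000]);
translate([3000, 200, 0]) cube([200, 500, 3000]);
translate([3000, 1700, 0]) cube([200, 1600, 3000]);


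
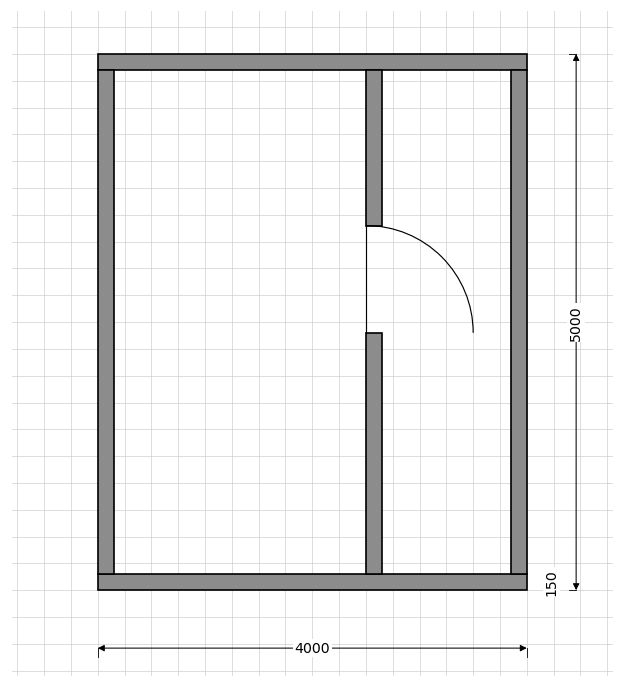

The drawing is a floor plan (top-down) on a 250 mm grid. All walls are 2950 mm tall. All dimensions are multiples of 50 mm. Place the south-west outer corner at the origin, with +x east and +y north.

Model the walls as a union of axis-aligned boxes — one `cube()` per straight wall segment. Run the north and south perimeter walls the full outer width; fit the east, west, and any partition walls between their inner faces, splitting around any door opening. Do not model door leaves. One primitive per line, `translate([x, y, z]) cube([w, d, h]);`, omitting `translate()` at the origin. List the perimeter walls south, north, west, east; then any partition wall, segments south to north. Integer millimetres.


cube([4000, 150, 2950]);
translate([0, 4850, 0]) cube([4000, 150, 2950]);
translate([0, 150, 0]) cube([150, 4700, 2950]);
translate([3850, 150, 0]) cube([150, 4700, 2950]);
translate([2500, 150, 0]) cube([150, 2250, 2950]);
translate([2500, 3400, 0]) cube([150, 1450, 2950]);


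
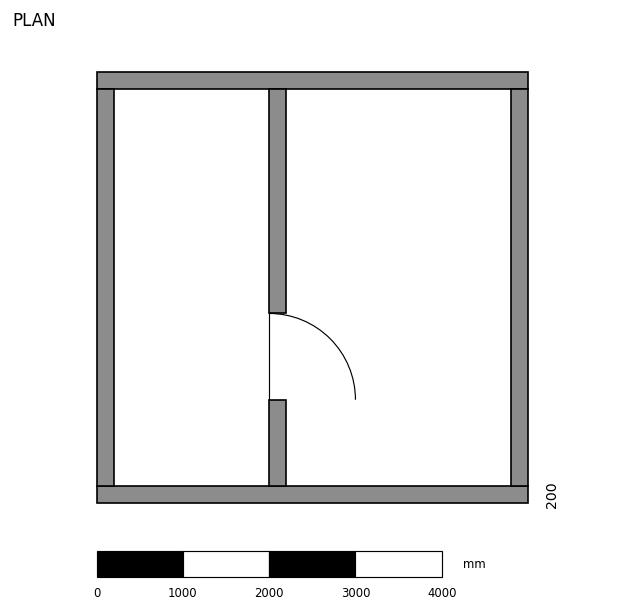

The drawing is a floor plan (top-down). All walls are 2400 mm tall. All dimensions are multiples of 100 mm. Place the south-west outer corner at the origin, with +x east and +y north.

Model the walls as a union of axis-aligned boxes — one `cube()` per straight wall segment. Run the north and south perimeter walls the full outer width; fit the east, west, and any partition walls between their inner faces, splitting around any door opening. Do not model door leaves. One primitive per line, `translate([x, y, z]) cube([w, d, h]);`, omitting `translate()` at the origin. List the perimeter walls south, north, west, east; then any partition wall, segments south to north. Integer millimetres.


cube([5000, 200, 2400]);
translate([0, 4800, 0]) cube([5000, 200, 2400]);
translate([0, 200, 0]) cube([200, 4600, 2400]);
translate([4800, 200, 0]) cube([200, 4600, 2400]);
translate([2000, 200, 0]) cube([200, 1000, 2400]);
translate([2000, 2200, 0]) cube([200, 2600, 2400]);


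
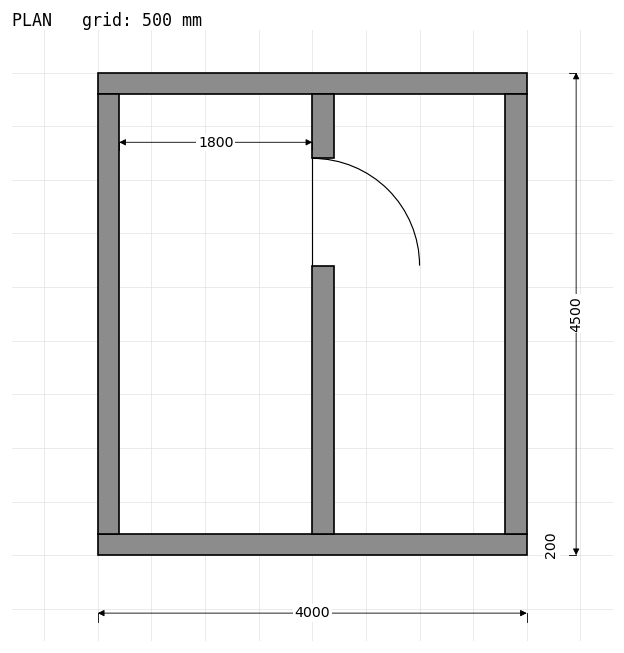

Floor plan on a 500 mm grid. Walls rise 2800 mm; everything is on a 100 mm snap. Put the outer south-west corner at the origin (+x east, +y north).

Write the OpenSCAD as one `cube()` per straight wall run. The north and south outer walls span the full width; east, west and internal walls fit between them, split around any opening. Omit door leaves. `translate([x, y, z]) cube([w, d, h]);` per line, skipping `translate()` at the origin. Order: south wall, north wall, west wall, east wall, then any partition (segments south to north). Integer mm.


cube([4000, 200, 2800]);
translate([0, 4300, 0]) cube([4000, 200, 2800]);
translate([0, 200, 0]) cube([200, 4100, 2800]);
translate([3800, 200, 0]) cube([200, 4100, 2800]);
translate([2000, 200, 0]) cube([200, 2500, 2800]);
translate([2000, 3700, 0]) cube([200, 600, 2800]);
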